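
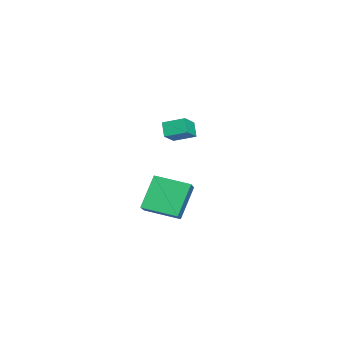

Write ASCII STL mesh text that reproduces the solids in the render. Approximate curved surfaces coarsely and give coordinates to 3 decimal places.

solid 
facet normal -0.555 -0.203 0.806
outer loop
vertex -3.821 -2.595 1.279
vertex -3.677 -1.399 1.679
vertex -4.802 -2.278 0.683
endloop
endfacet
facet normal -0.113 -0.942 -0.315
outer loop
vertex -4.263 -2.081 -0.099
vertex -3.821 -2.595 1.279
vertex -4.802 -2.278 0.683
endloop
endfacet
facet normal -0.556 -0.202 0.806
outer loop
vertex -4.802 -2.278 0.683
vertex -3.677 -1.399 1.679
vertex -4.657 -1.081 1.083
endloop
endfacet
facet normal -0.824 0.267 -0.500
outer loop
vertex -4.657 -1.081 1.083
vertex -4.263 -2.081 -0.099
vertex -4.802 -2.278 0.683
endloop
endfacet
facet normal 0.824 -0.267 0.501
outer loop
vertex -3.821 -2.595 1.279
vertex -3.138 -1.202 0.897
vertex -3.677 -1.399 1.679
endloop
endfacet
facet normal -0.114 -0.942 -0.315
outer loop
vertex -3.283 -2.399 0.497
vertex -3.821 -2.595 1.279
vertex -4.263 -2.081 -0.099
endloop
endfacet
facet normal 0.824 -0.267 0.500
outer loop
vertex -3.283 -2.399 0.497
vertex -3.138 -1.202 0.897
vertex -3.821 -2.595 1.279
endloop
endfacet
facet normal 0.114 0.942 0.316
outer loop
vertex -3.677 -1.399 1.679
vertex -3.138 -1.202 0.897
vertex -4.657 -1.081 1.083
endloop
endfacet
facet normal -0.824 0.266 -0.500
outer loop
vertex -4.119 -0.885 0.301
vertex -4.263 -2.081 -0.099
vertex -4.657 -1.081 1.083
endloop
endfacet
facet normal 0.114 0.942 0.314
outer loop
vertex -4.657 -1.081 1.083
vertex -3.138 -1.202 0.897
vertex -4.119 -0.885 0.301
endloop
endfacet
facet normal 0.556 0.203 -0.806
outer loop
vertex -4.119 -0.885 0.301
vertex -3.283 -2.399 0.497
vertex -4.263 -2.081 -0.099
endloop
endfacet
facet normal 0.555 0.202 -0.807
outer loop
vertex -3.138 -1.202 0.897
vertex -3.283 -2.399 0.497
vertex -4.119 -0.885 0.301
endloop
endfacet
facet normal -0.475 0.237 0.848
outer loop
vertex 2.239 -1.971 -0.198
vertex 2.415 -0.174 -0.601
vertex 1.128 -2.0 -0.812
endloop
endfacet
facet normal -0.095 -0.972 0.217
outer loop
vertex 2.105 -2.486 -2.559
vertex 2.239 -1.971 -0.198
vertex 1.128 -2.0 -0.812
endloop
endfacet
facet normal -0.474 0.236 0.848
outer loop
vertex 1.128 -2.0 -0.812
vertex 2.415 -0.174 -0.601
vertex 1.303 -0.203 -1.215
endloop
endfacet
facet normal -0.875 -0.023 -0.483
outer loop
vertex 1.303 -0.203 -1.215
vertex 2.105 -2.486 -2.559
vertex 1.128 -2.0 -0.812
endloop
endfacet
facet normal 0.875 0.023 0.483
outer loop
vertex 2.239 -1.971 -0.198
vertex 3.392 -0.66 -2.348
vertex 2.415 -0.174 -0.601
endloop
endfacet
facet normal -0.095 -0.972 0.217
outer loop
vertex 3.217 -2.457 -1.945
vertex 2.239 -1.971 -0.198
vertex 2.105 -2.486 -2.559
endloop
endfacet
facet normal 0.875 0.023 0.483
outer loop
vertex 3.217 -2.457 -1.945
vertex 3.392 -0.66 -2.348
vertex 2.239 -1.971 -0.198
endloop
endfacet
facet normal 0.095 0.971 -0.217
outer loop
vertex 2.415 -0.174 -0.601
vertex 3.392 -0.66 -2.348
vertex 1.303 -0.203 -1.215
endloop
endfacet
facet normal -0.875 -0.023 -0.484
outer loop
vertex 2.281 -0.689 -2.962
vertex 2.105 -2.486 -2.559
vertex 1.303 -0.203 -1.215
endloop
endfacet
facet normal 0.095 0.972 -0.217
outer loop
vertex 1.303 -0.203 -1.215
vertex 3.392 -0.66 -2.348
vertex 2.281 -0.689 -2.962
endloop
endfacet
facet normal 0.474 -0.237 -0.848
outer loop
vertex 2.281 -0.689 -2.962
vertex 3.217 -2.457 -1.945
vertex 2.105 -2.486 -2.559
endloop
endfacet
facet normal 0.475 -0.236 -0.848
outer loop
vertex 3.392 -0.66 -2.348
vertex 3.217 -2.457 -1.945
vertex 2.281 -0.689 -2.962
endloop
endfacet

endsolid


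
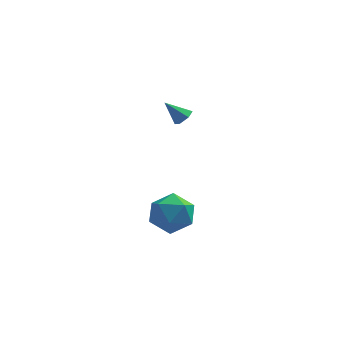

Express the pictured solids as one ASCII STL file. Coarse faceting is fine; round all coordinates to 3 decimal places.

solid 
facet normal -0.938 0.165 -0.305
outer loop
vertex 2.813 -3.135 -3.399
vertex 2.474 -4.003 -2.826
vertex 2.497 -3.014 -2.36
endloop
endfacet
facet normal -0.572 0.776 -0.264
outer loop
vertex 2.813 -3.135 -3.399
vertex 2.497 -3.014 -2.36
vertex 3.381 -2.487 -2.727
endloop
endfacet
facet normal -0.004 0.722 -0.692
outer loop
vertex 2.813 -3.135 -3.399
vertex 3.381 -2.487 -2.727
vertex 3.906 -3.15 -3.421
endloop
endfacet
facet normal -0.019 0.076 -0.997
outer loop
vertex 2.813 -3.135 -3.399
vertex 3.906 -3.15 -3.421
vertex 3.345 -4.087 -3.482
endloop
endfacet
facet normal -0.596 -0.267 -0.757
outer loop
vertex 2.813 -3.135 -3.399
vertex 3.345 -4.087 -3.482
vertex 2.474 -4.003 -2.826
endloop
endfacet
facet normal -0.338 0.849 0.405
outer loop
vertex 3.381 -2.487 -2.727
vertex 2.497 -3.014 -2.36
vertex 3.395 -2.953 -1.738
endloop
endfacet
facet normal -0.930 -0.139 0.341
outer loop
vertex 2.497 -3.014 -2.36
vertex 2.474 -4.003 -2.826
vertex 2.834 -3.89 -1.799
endloop
endfacet
facet normal -0.375 -0.841 -0.391
outer loop
vertex 2.474 -4.003 -2.826
vertex 3.345 -4.087 -3.482
vertex 3.359 -4.553 -2.493
endloop
endfacet
facet normal 0.559 -0.284 -0.779
outer loop
vertex 3.345 -4.087 -3.482
vertex 3.906 -3.15 -3.421
vertex 4.243 -4.026 -2.86
endloop
endfacet
facet normal 0.581 0.761 -0.288
outer loop
vertex 3.906 -3.15 -3.421
vertex 3.381 -2.487 -2.727
vertex 4.266 -3.037 -2.394
endloop
endfacet
facet normal 0.019 -0.076 0.997
outer loop
vertex 3.927 -3.905 -1.821
vertex 3.395 -2.953 -1.738
vertex 2.834 -3.89 -1.799
endloop
endfacet
facet normal 0.004 -0.722 0.692
outer loop
vertex 3.927 -3.905 -1.821
vertex 2.834 -3.89 -1.799
vertex 3.359 -4.553 -2.493
endloop
endfacet
facet normal 0.572 -0.776 0.264
outer loop
vertex 3.927 -3.905 -1.821
vertex 3.359 -4.553 -2.493
vertex 4.243 -4.026 -2.86
endloop
endfacet
facet normal 0.938 -0.165 0.305
outer loop
vertex 3.927 -3.905 -1.821
vertex 4.243 -4.026 -2.86
vertex 4.266 -3.037 -2.394
endloop
endfacet
facet normal 0.596 0.267 0.757
outer loop
vertex 3.927 -3.905 -1.821
vertex 4.266 -3.037 -2.394
vertex 3.395 -2.953 -1.738
endloop
endfacet
facet normal -0.559 0.284 0.779
outer loop
vertex 2.834 -3.89 -1.799
vertex 3.395 -2.953 -1.738
vertex 2.497 -3.014 -2.36
endloop
endfacet
facet normal -0.581 -0.761 0.288
outer loop
vertex 3.359 -4.553 -2.493
vertex 2.834 -3.89 -1.799
vertex 2.474 -4.003 -2.826
endloop
endfacet
facet normal 0.338 -0.849 -0.405
outer loop
vertex 4.243 -4.026 -2.86
vertex 3.359 -4.553 -2.493
vertex 3.345 -4.087 -3.482
endloop
endfacet
facet normal 0.930 0.139 -0.341
outer loop
vertex 4.266 -3.037 -2.394
vertex 4.243 -4.026 -2.86
vertex 3.906 -3.15 -3.421
endloop
endfacet
facet normal 0.375 0.841 0.391
outer loop
vertex 3.395 -2.953 -1.738
vertex 4.266 -3.037 -2.394
vertex 3.381 -2.487 -2.727
endloop
endfacet
facet normal 0.695 -0.072 -0.715
outer loop
vertex 3.867 2.159 0.171
vertex 3.49 2.046 -0.184
vertex 3.631 2.55 -0.098
endloop
endfacet
facet normal 0.283 0.654 0.702
outer loop
vertex 3.867 2.159 0.171
vertex 3.631 2.55 -0.098
vertex 2.65 2.134 0.684
endloop
endfacet
facet normal 0.693 -0.071 -0.717
outer loop
vertex 3.631 2.55 -0.098
vertex 3.49 2.046 -0.184
vertex 3.253 2.438 -0.452
endloop
endfacet
facet normal -0.342 0.937 0.069
outer loop
vertex 3.631 2.55 -0.098
vertex 3.253 2.438 -0.452
vertex 2.65 2.134 0.684
endloop
endfacet
facet normal 0.693 -0.071 -0.717
outer loop
vertex 3.253 2.438 -0.452
vertex 3.49 2.046 -0.184
vertex 3.112 1.934 -0.538
endloop
endfacet
facet normal -0.872 0.309 -0.380
outer loop
vertex 3.253 2.438 -0.452
vertex 3.112 1.934 -0.538
vertex 2.65 2.134 0.684
endloop
endfacet
facet normal 0.693 -0.073 -0.717
outer loop
vertex 3.112 1.934 -0.538
vertex 3.49 2.046 -0.184
vertex 3.348 1.543 -0.27
endloop
endfacet
facet normal -0.775 -0.601 -0.195
outer loop
vertex 3.112 1.934 -0.538
vertex 3.348 1.543 -0.27
vertex 2.65 2.134 0.684
endloop
endfacet
facet normal 0.693 -0.073 -0.717
outer loop
vertex 3.348 1.543 -0.27
vertex 3.49 2.046 -0.184
vertex 3.726 1.655 0.084
endloop
endfacet
facet normal -0.149 -0.886 0.440
outer loop
vertex 3.348 1.543 -0.27
vertex 3.726 1.655 0.084
vertex 2.65 2.134 0.684
endloop
endfacet
facet normal 0.695 -0.071 -0.715
outer loop
vertex 3.726 1.655 0.084
vertex 3.49 2.046 -0.184
vertex 3.867 2.159 0.171
endloop
endfacet
facet normal 0.380 -0.259 0.888
outer loop
vertex 3.726 1.655 0.084
vertex 3.867 2.159 0.171
vertex 2.65 2.134 0.684
endloop
endfacet

endsolid


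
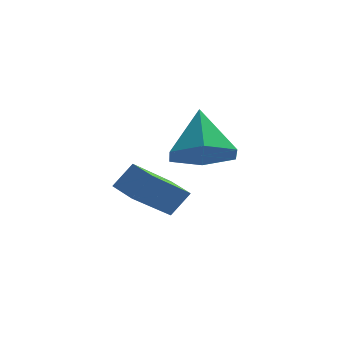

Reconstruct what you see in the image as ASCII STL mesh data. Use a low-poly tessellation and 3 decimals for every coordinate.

solid 
facet normal -0.571 0.796 0.200
outer loop
vertex -2.944 0.044 -1.601
vertex -2.397 0.258 -0.893
vertex -1.862 1.111 -2.758
endloop
endfacet
facet normal -0.595 -0.231 -0.770
outer loop
vertex -1.383 0.442 -2.927
vertex -2.944 0.044 -1.601
vertex -1.862 1.111 -2.758
endloop
endfacet
facet normal -0.571 0.796 0.200
outer loop
vertex -1.862 1.111 -2.758
vertex -2.397 0.258 -0.893
vertex -1.315 1.325 -2.05
endloop
endfacet
facet normal 0.566 0.559 -0.606
outer loop
vertex -1.315 1.325 -2.05
vertex -1.383 0.442 -2.927
vertex -1.862 1.111 -2.758
endloop
endfacet
facet normal -0.566 -0.559 0.606
outer loop
vertex -2.944 0.044 -1.601
vertex -1.918 -0.411 -1.062
vertex -2.397 0.258 -0.893
endloop
endfacet
facet normal -0.595 -0.231 -0.770
outer loop
vertex -2.465 -0.625 -1.77
vertex -2.944 0.044 -1.601
vertex -1.383 0.442 -2.927
endloop
endfacet
facet normal -0.566 -0.559 0.606
outer loop
vertex -2.465 -0.625 -1.77
vertex -1.918 -0.411 -1.062
vertex -2.944 0.044 -1.601
endloop
endfacet
facet normal 0.595 0.231 0.770
outer loop
vertex -2.397 0.258 -0.893
vertex -1.918 -0.411 -1.062
vertex -1.315 1.325 -2.05
endloop
endfacet
facet normal 0.566 0.559 -0.606
outer loop
vertex -0.836 0.656 -2.219
vertex -1.383 0.442 -2.927
vertex -1.315 1.325 -2.05
endloop
endfacet
facet normal 0.595 0.231 0.770
outer loop
vertex -1.315 1.325 -2.05
vertex -1.918 -0.411 -1.062
vertex -0.836 0.656 -2.219
endloop
endfacet
facet normal 0.571 -0.796 -0.200
outer loop
vertex -0.836 0.656 -2.219
vertex -2.465 -0.625 -1.77
vertex -1.383 0.442 -2.927
endloop
endfacet
facet normal 0.571 -0.796 -0.200
outer loop
vertex -1.918 -0.411 -1.062
vertex -2.465 -0.625 -1.77
vertex -0.836 0.656 -2.219
endloop
endfacet
facet normal 0.006 -0.664 -0.747
outer loop
vertex 0.586 2.325 -1.32
vertex -0.326 2.755 -1.709
vertex 0.632 3.132 -2.037
endloop
endfacet
facet normal 0.883 0.282 0.374
outer loop
vertex 0.586 2.325 -1.32
vertex 0.632 3.132 -2.037
vertex -0.334 3.945 -0.371
endloop
endfacet
facet normal 0.006 -0.664 -0.747
outer loop
vertex 0.632 3.132 -2.037
vertex -0.326 2.755 -1.709
vertex -0.279 3.562 -2.426
endloop
endfacet
facet normal 0.473 0.868 -0.149
outer loop
vertex 0.632 3.132 -2.037
vertex -0.279 3.562 -2.426
vertex -0.334 3.945 -0.371
endloop
endfacet
facet normal 0.005 -0.664 -0.747
outer loop
vertex -0.279 3.562 -2.426
vertex -0.326 2.755 -1.709
vertex -1.237 3.185 -2.097
endloop
endfacet
facet normal -0.413 0.893 -0.178
outer loop
vertex -0.279 3.562 -2.426
vertex -1.237 3.185 -2.097
vertex -0.334 3.945 -0.371
endloop
endfacet
facet normal 0.005 -0.664 -0.747
outer loop
vertex -1.237 3.185 -2.097
vertex -0.326 2.755 -1.709
vertex -1.283 2.379 -1.381
endloop
endfacet
facet normal -0.888 0.333 0.318
outer loop
vertex -1.237 3.185 -2.097
vertex -1.283 2.379 -1.381
vertex -0.334 3.945 -0.371
endloop
endfacet
facet normal 0.005 -0.665 -0.747
outer loop
vertex -1.283 2.379 -1.381
vertex -0.326 2.755 -1.709
vertex -0.372 1.949 -0.992
endloop
endfacet
facet normal -0.478 -0.253 0.841
outer loop
vertex -1.283 2.379 -1.381
vertex -0.372 1.949 -0.992
vertex -0.334 3.945 -0.371
endloop
endfacet
facet normal 0.005 -0.665 -0.747
outer loop
vertex -0.372 1.949 -0.992
vertex -0.326 2.755 -1.709
vertex 0.586 2.325 -1.32
endloop
endfacet
facet normal 0.407 -0.278 0.870
outer loop
vertex -0.372 1.949 -0.992
vertex 0.586 2.325 -1.32
vertex -0.334 3.945 -0.371
endloop
endfacet

endsolid


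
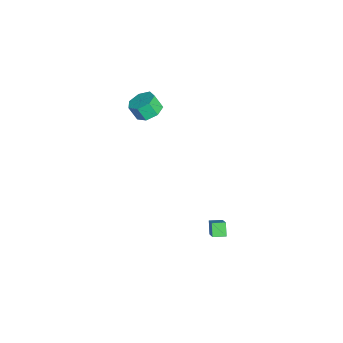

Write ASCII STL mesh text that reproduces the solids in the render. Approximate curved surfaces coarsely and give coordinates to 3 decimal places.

solid 
facet normal 0.160 0.457 -0.875
outer loop
vertex -2.932 -2.518 0.48
vertex -3.812 -2.289 0.439
vertex -3.121 -1.825 0.807
endloop
endfacet
facet normal 0.958 0.143 0.250
outer loop
vertex -2.932 -2.518 0.48
vertex -3.121 -1.825 0.807
vertex -3.108 -3.02 1.442
endloop
endfacet
facet normal 0.958 0.143 0.250
outer loop
vertex -3.108 -3.02 1.442
vertex -3.121 -1.825 0.807
vertex -3.297 -2.327 1.77
endloop
endfacet
facet normal -0.160 -0.458 0.875
outer loop
vertex -3.108 -3.02 1.442
vertex -3.297 -2.327 1.77
vertex -3.988 -2.791 1.401
endloop
endfacet
facet normal 0.160 0.456 -0.875
outer loop
vertex -3.121 -1.825 0.807
vertex -3.812 -2.289 0.439
vertex -3.83 -1.481 0.857
endloop
endfacet
facet normal 0.410 0.776 0.479
outer loop
vertex -3.121 -1.825 0.807
vertex -3.83 -1.481 0.857
vertex -3.297 -2.327 1.77
endloop
endfacet
facet normal 0.410 0.776 0.479
outer loop
vertex -3.297 -2.327 1.77
vertex -3.83 -1.481 0.857
vertex -4.006 -1.983 1.82
endloop
endfacet
facet normal -0.160 -0.457 0.875
outer loop
vertex -3.297 -2.327 1.77
vertex -4.006 -1.983 1.82
vertex -3.988 -2.791 1.401
endloop
endfacet
facet normal 0.160 0.456 -0.875
outer loop
vertex -3.83 -1.481 0.857
vertex -3.812 -2.289 0.439
vertex -4.526 -1.745 0.592
endloop
endfacet
facet normal -0.445 0.825 0.348
outer loop
vertex -3.83 -1.481 0.857
vertex -4.526 -1.745 0.592
vertex -4.006 -1.983 1.82
endloop
endfacet
facet normal -0.447 0.824 0.349
outer loop
vertex -4.006 -1.983 1.82
vertex -4.526 -1.745 0.592
vertex -4.701 -2.248 1.555
endloop
endfacet
facet normal -0.159 -0.457 0.875
outer loop
vertex -4.006 -1.983 1.82
vertex -4.701 -2.248 1.555
vertex -3.988 -2.791 1.401
endloop
endfacet
facet normal 0.160 0.456 -0.875
outer loop
vertex -4.526 -1.745 0.592
vertex -3.812 -2.289 0.439
vertex -4.684 -2.419 0.212
endloop
endfacet
facet normal -0.967 0.252 -0.044
outer loop
vertex -4.526 -1.745 0.592
vertex -4.684 -2.419 0.212
vertex -4.701 -2.248 1.555
endloop
endfacet
facet normal -0.967 0.252 -0.044
outer loop
vertex -4.701 -2.248 1.555
vertex -4.684 -2.419 0.212
vertex -4.859 -2.921 1.174
endloop
endfacet
facet normal -0.160 -0.458 0.875
outer loop
vertex -4.701 -2.248 1.555
vertex -4.859 -2.921 1.174
vertex -3.988 -2.791 1.401
endloop
endfacet
facet normal 0.160 0.457 -0.875
outer loop
vertex -4.684 -2.419 0.212
vertex -3.812 -2.289 0.439
vertex -4.185 -2.995 0.002
endloop
endfacet
facet normal -0.759 -0.510 -0.404
outer loop
vertex -4.684 -2.419 0.212
vertex -4.185 -2.995 0.002
vertex -4.859 -2.921 1.174
endloop
endfacet
facet normal -0.759 -0.510 -0.404
outer loop
vertex -4.859 -2.921 1.174
vertex -4.185 -2.995 0.002
vertex -4.361 -3.497 0.965
endloop
endfacet
facet normal -0.160 -0.456 0.875
outer loop
vertex -4.859 -2.921 1.174
vertex -4.361 -3.497 0.965
vertex -3.988 -2.791 1.401
endloop
endfacet
facet normal 0.161 0.457 -0.875
outer loop
vertex -4.185 -2.995 0.002
vertex -3.812 -2.289 0.439
vertex -3.406 -3.039 0.122
endloop
endfacet
facet normal 0.021 -0.888 -0.459
outer loop
vertex -4.185 -2.995 0.002
vertex -3.406 -3.039 0.122
vertex -4.361 -3.497 0.965
endloop
endfacet
facet normal 0.020 -0.888 -0.460
outer loop
vertex -4.361 -3.497 0.965
vertex -3.406 -3.039 0.122
vertex -3.582 -3.541 1.084
endloop
endfacet
facet normal -0.160 -0.456 0.875
outer loop
vertex -4.361 -3.497 0.965
vertex -3.582 -3.541 1.084
vertex -3.988 -2.791 1.401
endloop
endfacet
facet normal 0.160 0.456 -0.875
outer loop
vertex -3.406 -3.039 0.122
vertex -3.812 -2.289 0.439
vertex -2.932 -2.518 0.48
endloop
endfacet
facet normal 0.784 -0.598 -0.168
outer loop
vertex -3.406 -3.039 0.122
vertex -2.932 -2.518 0.48
vertex -3.582 -3.541 1.084
endloop
endfacet
facet normal 0.784 -0.598 -0.168
outer loop
vertex -3.582 -3.541 1.084
vertex -2.932 -2.518 0.48
vertex -3.108 -3.02 1.442
endloop
endfacet
facet normal -0.160 -0.456 0.875
outer loop
vertex -3.582 -3.541 1.084
vertex -3.108 -3.02 1.442
vertex -3.988 -2.791 1.401
endloop
endfacet
facet normal -0.692 -0.018 0.722
outer loop
vertex 4.318 1.037 -2.046
vertex 4.281 1.836 -2.062
vertex 2.949 0.948 -3.361
endloop
endfacet
facet normal 0.046 -0.999 0.020
outer loop
vertex 3.579 0.964 -4.018
vertex 4.318 1.037 -2.046
vertex 2.949 0.948 -3.361
endloop
endfacet
facet normal -0.692 -0.018 0.722
outer loop
vertex 2.949 0.948 -3.361
vertex 4.281 1.836 -2.062
vertex 2.912 1.747 -3.377
endloop
endfacet
facet normal -0.720 -0.047 -0.692
outer loop
vertex 2.912 1.747 -3.377
vertex 3.579 0.964 -4.018
vertex 2.949 0.948 -3.361
endloop
endfacet
facet normal 0.720 0.047 0.692
outer loop
vertex 4.318 1.037 -2.046
vertex 4.911 1.852 -2.719
vertex 4.281 1.836 -2.062
endloop
endfacet
facet normal 0.046 -0.999 0.020
outer loop
vertex 4.948 1.053 -2.703
vertex 4.318 1.037 -2.046
vertex 3.579 0.964 -4.018
endloop
endfacet
facet normal 0.720 0.047 0.692
outer loop
vertex 4.948 1.053 -2.703
vertex 4.911 1.852 -2.719
vertex 4.318 1.037 -2.046
endloop
endfacet
facet normal -0.046 0.999 -0.020
outer loop
vertex 4.281 1.836 -2.062
vertex 4.911 1.852 -2.719
vertex 2.912 1.747 -3.377
endloop
endfacet
facet normal -0.720 -0.047 -0.692
outer loop
vertex 3.542 1.763 -4.034
vertex 3.579 0.964 -4.018
vertex 2.912 1.747 -3.377
endloop
endfacet
facet normal -0.046 0.999 -0.020
outer loop
vertex 2.912 1.747 -3.377
vertex 4.911 1.852 -2.719
vertex 3.542 1.763 -4.034
endloop
endfacet
facet normal 0.692 0.018 -0.722
outer loop
vertex 3.542 1.763 -4.034
vertex 4.948 1.053 -2.703
vertex 3.579 0.964 -4.018
endloop
endfacet
facet normal 0.692 0.018 -0.722
outer loop
vertex 4.911 1.852 -2.719
vertex 4.948 1.053 -2.703
vertex 3.542 1.763 -4.034
endloop
endfacet

endsolid


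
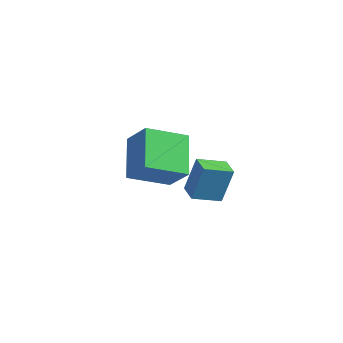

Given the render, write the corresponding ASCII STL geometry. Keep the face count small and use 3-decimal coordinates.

solid 
facet normal -0.670 0.709 -0.222
outer loop
vertex 2.516 2.126 -2.641
vertex 3.675 3.031 -3.247
vertex 2.242 1.334 -4.346
endloop
endfacet
facet normal -0.729 -0.569 0.381
outer loop
vertex 2.945 0.589 -4.113
vertex 2.516 2.126 -2.641
vertex 2.242 1.334 -4.346
endloop
endfacet
facet normal -0.669 0.709 -0.222
outer loop
vertex 2.242 1.334 -4.346
vertex 3.675 3.031 -3.247
vertex 3.401 2.238 -4.952
endloop
endfacet
facet normal -0.144 -0.417 -0.898
outer loop
vertex 3.401 2.238 -4.952
vertex 2.945 0.589 -4.113
vertex 2.242 1.334 -4.346
endloop
endfacet
facet normal 0.144 0.417 0.898
outer loop
vertex 2.516 2.126 -2.641
vertex 4.378 2.286 -3.014
vertex 3.675 3.031 -3.247
endloop
endfacet
facet normal -0.729 -0.569 0.382
outer loop
vertex 3.219 1.382 -2.408
vertex 2.516 2.126 -2.641
vertex 2.945 0.589 -4.113
endloop
endfacet
facet normal 0.144 0.417 0.897
outer loop
vertex 3.219 1.382 -2.408
vertex 4.378 2.286 -3.014
vertex 2.516 2.126 -2.641
endloop
endfacet
facet normal 0.729 0.568 -0.382
outer loop
vertex 3.675 3.031 -3.247
vertex 4.378 2.286 -3.014
vertex 3.401 2.238 -4.952
endloop
endfacet
facet normal -0.144 -0.417 -0.898
outer loop
vertex 4.104 1.494 -4.719
vertex 2.945 0.589 -4.113
vertex 3.401 2.238 -4.952
endloop
endfacet
facet normal 0.729 0.569 -0.381
outer loop
vertex 3.401 2.238 -4.952
vertex 4.378 2.286 -3.014
vertex 4.104 1.494 -4.719
endloop
endfacet
facet normal 0.670 -0.709 0.222
outer loop
vertex 4.104 1.494 -4.719
vertex 3.219 1.382 -2.408
vertex 2.945 0.589 -4.113
endloop
endfacet
facet normal 0.669 -0.709 0.222
outer loop
vertex 4.378 2.286 -3.014
vertex 3.219 1.382 -2.408
vertex 4.104 1.494 -4.719
endloop
endfacet
facet normal -0.728 -0.521 0.446
outer loop
vertex 2.37 -3.22 1.911
vertex 1.557 -1.39 2.72
vertex 1.362 -3.035 0.48
endloop
endfacet
facet normal 0.377 -0.847 -0.375
outer loop
vertex 2.963 -1.89 -0.5
vertex 2.37 -3.22 1.911
vertex 1.362 -3.035 0.48
endloop
endfacet
facet normal -0.727 -0.521 0.446
outer loop
vertex 1.362 -3.035 0.48
vertex 1.557 -1.39 2.72
vertex 0.548 -1.206 1.29
endloop
endfacet
facet normal -0.573 0.105 -0.813
outer loop
vertex 0.548 -1.206 1.29
vertex 2.963 -1.89 -0.5
vertex 1.362 -3.035 0.48
endloop
endfacet
facet normal 0.573 -0.105 0.813
outer loop
vertex 2.37 -3.22 1.911
vertex 3.158 -0.245 1.74
vertex 1.557 -1.39 2.72
endloop
endfacet
facet normal 0.377 -0.847 -0.375
outer loop
vertex 3.972 -2.074 0.93
vertex 2.37 -3.22 1.911
vertex 2.963 -1.89 -0.5
endloop
endfacet
facet normal 0.573 -0.105 0.813
outer loop
vertex 3.972 -2.074 0.93
vertex 3.158 -0.245 1.74
vertex 2.37 -3.22 1.911
endloop
endfacet
facet normal -0.377 0.847 0.375
outer loop
vertex 1.557 -1.39 2.72
vertex 3.158 -0.245 1.74
vertex 0.548 -1.206 1.29
endloop
endfacet
facet normal -0.573 0.105 -0.813
outer loop
vertex 2.15 -0.06 0.309
vertex 2.963 -1.89 -0.5
vertex 0.548 -1.206 1.29
endloop
endfacet
facet normal -0.377 0.847 0.375
outer loop
vertex 0.548 -1.206 1.29
vertex 3.158 -0.245 1.74
vertex 2.15 -0.06 0.309
endloop
endfacet
facet normal 0.728 0.521 -0.446
outer loop
vertex 2.15 -0.06 0.309
vertex 3.972 -2.074 0.93
vertex 2.963 -1.89 -0.5
endloop
endfacet
facet normal 0.728 0.521 -0.445
outer loop
vertex 3.158 -0.245 1.74
vertex 3.972 -2.074 0.93
vertex 2.15 -0.06 0.309
endloop
endfacet

endsolid


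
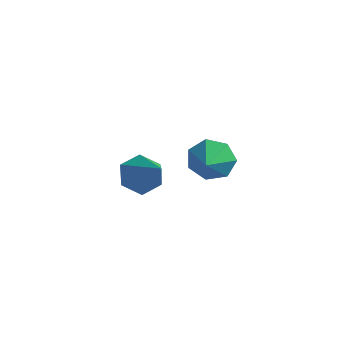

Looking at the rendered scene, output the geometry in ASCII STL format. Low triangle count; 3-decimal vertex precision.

solid 
facet normal -0.683 0.307 -0.663
outer loop
vertex -1.109 2.124 -0.761
vertex -1.743 1.746 -0.283
vertex -1.516 2.582 -0.13
endloop
endfacet
facet normal 0.767 0.641 0.030
outer loop
vertex -1.109 2.124 -0.761
vertex -1.516 2.582 -0.13
vertex -0.337 1.114 1.083
endloop
endfacet
facet normal -0.683 0.307 -0.663
outer loop
vertex -1.516 2.582 -0.13
vertex -1.743 1.746 -0.283
vertex -2.15 2.205 0.349
endloop
endfacet
facet normal 0.127 0.691 0.712
outer loop
vertex -1.516 2.582 -0.13
vertex -2.15 2.205 0.349
vertex -0.337 1.114 1.083
endloop
endfacet
facet normal -0.683 0.307 -0.663
outer loop
vertex -2.15 2.205 0.349
vertex -1.743 1.746 -0.283
vertex -2.378 1.368 0.196
endloop
endfacet
facet normal -0.404 -0.057 0.913
outer loop
vertex -2.15 2.205 0.349
vertex -2.378 1.368 0.196
vertex -0.337 1.114 1.083
endloop
endfacet
facet normal -0.683 0.308 -0.663
outer loop
vertex -2.378 1.368 0.196
vertex -1.743 1.746 -0.283
vertex -1.971 0.91 -0.436
endloop
endfacet
facet normal -0.293 -0.854 0.430
outer loop
vertex -2.378 1.368 0.196
vertex -1.971 0.91 -0.436
vertex -0.337 1.114 1.083
endloop
endfacet
facet normal -0.682 0.307 -0.663
outer loop
vertex -1.971 0.91 -0.436
vertex -1.743 1.746 -0.283
vertex -1.336 1.288 -0.914
endloop
endfacet
facet normal 0.347 -0.903 -0.253
outer loop
vertex -1.971 0.91 -0.436
vertex -1.336 1.288 -0.914
vertex -0.337 1.114 1.083
endloop
endfacet
facet normal -0.683 0.307 -0.663
outer loop
vertex -1.336 1.288 -0.914
vertex -1.743 1.746 -0.283
vertex -1.109 2.124 -0.761
endloop
endfacet
facet normal 0.878 -0.156 -0.453
outer loop
vertex -1.336 1.288 -0.914
vertex -1.109 2.124 -0.761
vertex -0.337 1.114 1.083
endloop
endfacet
facet normal -0.392 0.830 -0.396
outer loop
vertex 2.901 0.444 4.248
vertex 2.592 -0.011 3.6
vertex 2.223 0.17 4.345
endloop
endfacet
facet normal 0.207 -0.171 0.963
outer loop
vertex 2.901 0.444 4.248
vertex 2.223 0.17 4.345
vertex 2.988 -0.849 4.0
endloop
endfacet
facet normal -0.392 0.830 -0.396
outer loop
vertex 2.223 0.17 4.345
vertex 2.592 -0.011 3.6
vertex 1.823 -0.241 3.88
endloop
endfacet
facet normal -0.355 -0.528 0.772
outer loop
vertex 2.223 0.17 4.345
vertex 1.823 -0.241 3.88
vertex 2.988 -0.849 4.0
endloop
endfacet
facet normal -0.392 0.830 -0.396
outer loop
vertex 1.823 -0.241 3.88
vertex 2.592 -0.011 3.6
vertex 2.002 -0.478 3.205
endloop
endfacet
facet normal -0.470 -0.865 0.179
outer loop
vertex 1.823 -0.241 3.88
vertex 2.002 -0.478 3.205
vertex 2.988 -0.849 4.0
endloop
endfacet
facet normal -0.393 0.830 -0.395
outer loop
vertex 2.002 -0.478 3.205
vertex 2.592 -0.011 3.6
vertex 2.625 -0.363 2.827
endloop
endfacet
facet normal -0.052 -0.928 -0.368
outer loop
vertex 2.002 -0.478 3.205
vertex 2.625 -0.363 2.827
vertex 2.988 -0.849 4.0
endloop
endfacet
facet normal -0.392 0.831 -0.395
outer loop
vertex 2.625 -0.363 2.827
vertex 2.592 -0.011 3.6
vertex 3.223 0.017 3.032
endloop
endfacet
facet normal 0.583 -0.671 -0.458
outer loop
vertex 2.625 -0.363 2.827
vertex 3.223 0.017 3.032
vertex 2.988 -0.849 4.0
endloop
endfacet
facet normal -0.393 0.830 -0.395
outer loop
vertex 3.223 0.017 3.032
vertex 2.592 -0.011 3.6
vertex 3.346 0.376 3.664
endloop
endfacet
facet normal 0.958 -0.286 -0.024
outer loop
vertex 3.223 0.017 3.032
vertex 3.346 0.376 3.664
vertex 2.988 -0.849 4.0
endloop
endfacet
facet normal -0.393 0.830 -0.396
outer loop
vertex 3.346 0.376 3.664
vertex 2.592 -0.011 3.6
vertex 2.901 0.444 4.248
endloop
endfacet
facet normal 0.790 -0.064 0.610
outer loop
vertex 3.346 0.376 3.664
vertex 2.901 0.444 4.248
vertex 2.988 -0.849 4.0
endloop
endfacet

endsolid


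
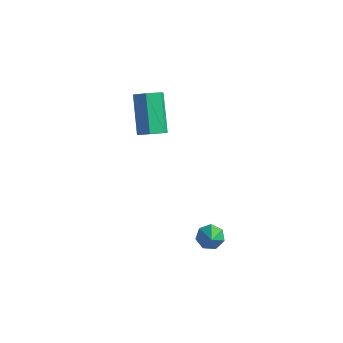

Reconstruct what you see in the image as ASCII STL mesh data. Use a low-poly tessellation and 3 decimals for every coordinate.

solid 
facet normal 0.453 -0.558 -0.695
outer loop
vertex -0.219 2.992 1.257
vertex -0.586 2.535 1.385
vertex -0.74 2.934 0.964
endloop
endfacet
facet normal 0.205 0.824 -0.528
outer loop
vertex -0.219 2.992 1.257
vertex -0.74 2.934 0.964
vertex -1.008 3.963 2.467
endloop
endfacet
facet normal 0.205 0.824 -0.528
outer loop
vertex -1.008 3.963 2.467
vertex -0.74 2.934 0.964
vertex -1.528 3.905 2.174
endloop
endfacet
facet normal -0.454 0.557 0.695
outer loop
vertex -1.008 3.963 2.467
vertex -1.528 3.905 2.174
vertex -1.374 3.505 2.595
endloop
endfacet
facet normal 0.455 -0.557 -0.695
outer loop
vertex -0.74 2.934 0.964
vertex -0.586 2.535 1.385
vertex -1.106 2.476 1.092
endloop
endfacet
facet normal -0.650 0.328 -0.686
outer loop
vertex -0.74 2.934 0.964
vertex -1.106 2.476 1.092
vertex -1.528 3.905 2.174
endloop
endfacet
facet normal -0.649 0.328 -0.686
outer loop
vertex -1.528 3.905 2.174
vertex -1.106 2.476 1.092
vertex -1.895 3.447 2.302
endloop
endfacet
facet normal -0.453 0.558 0.696
outer loop
vertex -1.528 3.905 2.174
vertex -1.895 3.447 2.302
vertex -1.374 3.505 2.595
endloop
endfacet
facet normal 0.455 -0.557 -0.695
outer loop
vertex -1.106 2.476 1.092
vertex -0.586 2.535 1.385
vertex -0.952 2.077 1.513
endloop
endfacet
facet normal -0.854 -0.496 -0.158
outer loop
vertex -1.106 2.476 1.092
vertex -0.952 2.077 1.513
vertex -1.895 3.447 2.302
endloop
endfacet
facet normal -0.854 -0.496 -0.158
outer loop
vertex -1.895 3.447 2.302
vertex -0.952 2.077 1.513
vertex -1.741 3.048 2.723
endloop
endfacet
facet normal -0.453 0.558 0.695
outer loop
vertex -1.895 3.447 2.302
vertex -1.741 3.048 2.723
vertex -1.374 3.505 2.595
endloop
endfacet
facet normal 0.454 -0.557 -0.695
outer loop
vertex -0.952 2.077 1.513
vertex -0.586 2.535 1.385
vertex -0.432 2.135 1.806
endloop
endfacet
facet normal -0.205 -0.824 0.528
outer loop
vertex -0.952 2.077 1.513
vertex -0.432 2.135 1.806
vertex -1.741 3.048 2.723
endloop
endfacet
facet normal -0.205 -0.824 0.528
outer loop
vertex -1.741 3.048 2.723
vertex -0.432 2.135 1.806
vertex -1.22 3.106 3.016
endloop
endfacet
facet normal -0.453 0.558 0.695
outer loop
vertex -1.741 3.048 2.723
vertex -1.22 3.106 3.016
vertex -1.374 3.505 2.595
endloop
endfacet
facet normal 0.453 -0.558 -0.696
outer loop
vertex -0.432 2.135 1.806
vertex -0.586 2.535 1.385
vertex -0.065 2.593 1.678
endloop
endfacet
facet normal 0.649 -0.328 0.686
outer loop
vertex -0.432 2.135 1.806
vertex -0.065 2.593 1.678
vertex -1.22 3.106 3.016
endloop
endfacet
facet normal 0.650 -0.327 0.686
outer loop
vertex -1.22 3.106 3.016
vertex -0.065 2.593 1.678
vertex -0.854 3.564 2.888
endloop
endfacet
facet normal -0.455 0.557 0.695
outer loop
vertex -1.22 3.106 3.016
vertex -0.854 3.564 2.888
vertex -1.374 3.505 2.595
endloop
endfacet
facet normal 0.453 -0.558 -0.695
outer loop
vertex -0.065 2.593 1.678
vertex -0.586 2.535 1.385
vertex -0.219 2.992 1.257
endloop
endfacet
facet normal 0.854 0.496 0.158
outer loop
vertex -0.065 2.593 1.678
vertex -0.219 2.992 1.257
vertex -0.854 3.564 2.888
endloop
endfacet
facet normal 0.854 0.496 0.158
outer loop
vertex -0.854 3.564 2.888
vertex -0.219 2.992 1.257
vertex -1.008 3.963 2.467
endloop
endfacet
facet normal -0.455 0.557 0.695
outer loop
vertex -0.854 3.564 2.888
vertex -1.008 3.963 2.467
vertex -1.374 3.505 2.595
endloop
endfacet
facet normal -0.396 0.602 -0.694
outer loop
vertex 3.956 0.09 -0.355
vertex 3.481 -0.09 -0.24
vertex 3.734 0.315 -0.033
endloop
endfacet
facet normal 0.857 0.424 0.295
outer loop
vertex 3.956 0.09 -0.355
vertex 3.734 0.315 -0.033
vertex 4.099 -1.03 0.84
endloop
endfacet
facet normal -0.396 0.602 -0.693
outer loop
vertex 3.734 0.315 -0.033
vertex 3.481 -0.09 -0.24
vertex 3.322 0.235 0.133
endloop
endfacet
facet normal 0.209 0.572 0.793
outer loop
vertex 3.734 0.315 -0.033
vertex 3.322 0.235 0.133
vertex 4.099 -1.03 0.84
endloop
endfacet
facet normal -0.395 0.602 -0.693
outer loop
vertex 3.322 0.235 0.133
vertex 3.481 -0.09 -0.24
vertex 3.03 -0.089 0.018
endloop
endfacet
facet normal -0.510 0.159 0.845
outer loop
vertex 3.322 0.235 0.133
vertex 3.03 -0.089 0.018
vertex 4.099 -1.03 0.84
endloop
endfacet
facet normal -0.395 0.603 -0.693
outer loop
vertex 3.03 -0.089 0.018
vertex 3.481 -0.09 -0.24
vertex 3.078 -0.414 -0.292
endloop
endfacet
facet normal -0.760 -0.504 0.411
outer loop
vertex 3.03 -0.089 0.018
vertex 3.078 -0.414 -0.292
vertex 4.099 -1.03 0.84
endloop
endfacet
facet normal -0.396 0.603 -0.692
outer loop
vertex 3.078 -0.414 -0.292
vertex 3.481 -0.09 -0.24
vertex 3.43 -0.494 -0.563
endloop
endfacet
facet normal -0.350 -0.918 -0.184
outer loop
vertex 3.078 -0.414 -0.292
vertex 3.43 -0.494 -0.563
vertex 4.099 -1.03 0.84
endloop
endfacet
facet normal -0.395 0.604 -0.692
outer loop
vertex 3.43 -0.494 -0.563
vertex 3.481 -0.09 -0.24
vertex 3.821 -0.27 -0.591
endloop
endfacet
facet normal 0.407 -0.772 -0.489
outer loop
vertex 3.43 -0.494 -0.563
vertex 3.821 -0.27 -0.591
vertex 4.099 -1.03 0.84
endloop
endfacet
facet normal -0.396 0.603 -0.693
outer loop
vertex 3.821 -0.27 -0.591
vertex 3.481 -0.09 -0.24
vertex 3.956 0.09 -0.355
endloop
endfacet
facet normal 0.945 -0.174 -0.276
outer loop
vertex 3.821 -0.27 -0.591
vertex 3.956 0.09 -0.355
vertex 4.099 -1.03 0.84
endloop
endfacet

endsolid


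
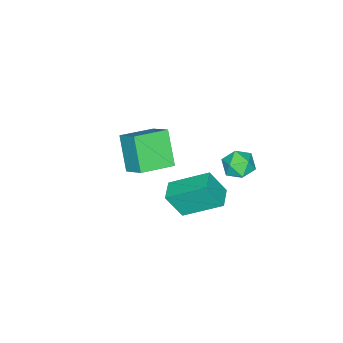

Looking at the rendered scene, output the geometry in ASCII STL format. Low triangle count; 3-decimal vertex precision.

solid 
facet normal -0.430 -0.486 0.761
outer loop
vertex 1.477 -1.913 1.454
vertex 0.212 -1.243 1.166
vertex 1.176 -2.798 0.719
endloop
endfacet
facet normal 0.867 -0.458 0.197
outer loop
vertex 1.868 -2.017 -0.506
vertex 1.477 -1.913 1.454
vertex 1.176 -2.798 0.719
endloop
endfacet
facet normal -0.430 -0.485 0.761
outer loop
vertex 1.176 -2.798 0.719
vertex 0.212 -1.243 1.166
vertex -0.089 -2.129 0.431
endloop
endfacet
facet normal -0.253 -0.745 -0.618
outer loop
vertex -0.089 -2.129 0.431
vertex 1.868 -2.017 -0.506
vertex 1.176 -2.798 0.719
endloop
endfacet
facet normal 0.254 0.744 0.618
outer loop
vertex 1.477 -1.913 1.454
vertex 0.904 -0.462 -0.059
vertex 0.212 -1.243 1.166
endloop
endfacet
facet normal 0.867 -0.458 0.197
outer loop
vertex 2.169 -1.131 0.229
vertex 1.477 -1.913 1.454
vertex 1.868 -2.017 -0.506
endloop
endfacet
facet normal 0.253 0.744 0.618
outer loop
vertex 2.169 -1.131 0.229
vertex 0.904 -0.462 -0.059
vertex 1.477 -1.913 1.454
endloop
endfacet
facet normal -0.867 0.458 -0.197
outer loop
vertex 0.212 -1.243 1.166
vertex 0.904 -0.462 -0.059
vertex -0.089 -2.129 0.431
endloop
endfacet
facet normal -0.253 -0.744 -0.618
outer loop
vertex 0.603 -1.347 -0.794
vertex 1.868 -2.017 -0.506
vertex -0.089 -2.129 0.431
endloop
endfacet
facet normal -0.867 0.458 -0.197
outer loop
vertex -0.089 -2.129 0.431
vertex 0.904 -0.462 -0.059
vertex 0.603 -1.347 -0.794
endloop
endfacet
facet normal 0.430 0.485 -0.761
outer loop
vertex 0.603 -1.347 -0.794
vertex 2.169 -1.131 0.229
vertex 1.868 -2.017 -0.506
endloop
endfacet
facet normal 0.430 0.486 -0.761
outer loop
vertex 0.904 -0.462 -0.059
vertex 2.169 -1.131 0.229
vertex 0.603 -1.347 -0.794
endloop
endfacet
facet normal -0.899 -0.437 0.022
outer loop
vertex 3.647 1.117 2.417
vertex 3.025 2.442 3.3
vertex 3.358 1.66 1.398
endloop
endfacet
facet normal 0.364 -0.775 -0.516
outer loop
vertex 4.095 2.018 1.38
vertex 3.647 1.117 2.417
vertex 3.358 1.66 1.398
endloop
endfacet
facet normal -0.899 -0.437 0.022
outer loop
vertex 3.358 1.66 1.398
vertex 3.025 2.442 3.3
vertex 2.736 2.985 2.281
endloop
endfacet
facet normal -0.243 0.457 -0.856
outer loop
vertex 2.736 2.985 2.281
vertex 4.095 2.018 1.38
vertex 3.358 1.66 1.398
endloop
endfacet
facet normal 0.243 -0.457 0.856
outer loop
vertex 3.647 1.117 2.417
vertex 3.762 2.8 3.282
vertex 3.025 2.442 3.3
endloop
endfacet
facet normal 0.364 -0.775 -0.516
outer loop
vertex 4.384 1.475 2.399
vertex 3.647 1.117 2.417
vertex 4.095 2.018 1.38
endloop
endfacet
facet normal 0.243 -0.457 0.856
outer loop
vertex 4.384 1.475 2.399
vertex 3.762 2.8 3.282
vertex 3.647 1.117 2.417
endloop
endfacet
facet normal -0.364 0.775 0.516
outer loop
vertex 3.025 2.442 3.3
vertex 3.762 2.8 3.282
vertex 2.736 2.985 2.281
endloop
endfacet
facet normal -0.243 0.457 -0.856
outer loop
vertex 3.473 3.343 2.263
vertex 4.095 2.018 1.38
vertex 2.736 2.985 2.281
endloop
endfacet
facet normal -0.364 0.775 0.516
outer loop
vertex 2.736 2.985 2.281
vertex 3.762 2.8 3.282
vertex 3.473 3.343 2.263
endloop
endfacet
facet normal 0.899 0.437 -0.022
outer loop
vertex 3.473 3.343 2.263
vertex 4.384 1.475 2.399
vertex 4.095 2.018 1.38
endloop
endfacet
facet normal 0.899 0.437 -0.022
outer loop
vertex 3.762 2.8 3.282
vertex 4.384 1.475 2.399
vertex 3.473 3.343 2.263
endloop
endfacet
facet normal -0.463 0.783 0.415
outer loop
vertex -0.208 2.41 0.479
vertex -0.562 1.975 0.905
vertex 0.06 2.236 1.107
endloop
endfacet
facet normal 0.188 0.964 0.187
outer loop
vertex -0.208 2.41 0.479
vertex 0.06 2.236 1.107
vertex 0.478 2.264 0.541
endloop
endfacet
facet normal 0.223 0.829 -0.513
outer loop
vertex -0.208 2.41 0.479
vertex 0.478 2.264 0.541
vertex 0.115 2.02 -0.011
endloop
endfacet
facet normal -0.409 0.563 -0.718
outer loop
vertex -0.208 2.41 0.479
vertex 0.115 2.02 -0.011
vertex -0.528 1.841 0.215
endloop
endfacet
facet normal -0.832 0.535 -0.145
outer loop
vertex -0.208 2.41 0.479
vertex -0.528 1.841 0.215
vertex -0.562 1.975 0.905
endloop
endfacet
facet normal 0.662 0.544 0.516
outer loop
vertex 0.478 2.264 0.541
vertex 0.06 2.236 1.107
vertex 0.548 1.739 1.005
endloop
endfacet
facet normal -0.393 0.252 0.884
outer loop
vertex 0.06 2.236 1.107
vertex -0.562 1.975 0.905
vertex -0.095 1.56 1.231
endloop
endfacet
facet normal -0.989 -0.149 -0.020
outer loop
vertex -0.562 1.975 0.905
vertex -0.528 1.841 0.215
vertex -0.458 1.316 0.679
endloop
endfacet
facet normal -0.304 -0.104 -0.947
outer loop
vertex -0.528 1.841 0.215
vertex 0.115 2.02 -0.011
vertex -0.04 1.344 0.113
endloop
endfacet
facet normal 0.718 0.324 -0.616
outer loop
vertex 0.115 2.02 -0.011
vertex 0.478 2.264 0.541
vertex 0.582 1.605 0.315
endloop
endfacet
facet normal 0.409 -0.563 0.718
outer loop
vertex 0.228 1.17 0.741
vertex 0.548 1.739 1.005
vertex -0.095 1.56 1.231
endloop
endfacet
facet normal -0.223 -0.829 0.513
outer loop
vertex 0.228 1.17 0.741
vertex -0.095 1.56 1.231
vertex -0.458 1.316 0.679
endloop
endfacet
facet normal -0.188 -0.964 -0.187
outer loop
vertex 0.228 1.17 0.741
vertex -0.458 1.316 0.679
vertex -0.04 1.344 0.113
endloop
endfacet
facet normal 0.463 -0.783 -0.415
outer loop
vertex 0.228 1.17 0.741
vertex -0.04 1.344 0.113
vertex 0.582 1.605 0.315
endloop
endfacet
facet normal 0.832 -0.535 0.145
outer loop
vertex 0.228 1.17 0.741
vertex 0.582 1.605 0.315
vertex 0.548 1.739 1.005
endloop
endfacet
facet normal 0.304 0.104 0.947
outer loop
vertex -0.095 1.56 1.231
vertex 0.548 1.739 1.005
vertex 0.06 2.236 1.107
endloop
endfacet
facet normal -0.718 -0.324 0.616
outer loop
vertex -0.458 1.316 0.679
vertex -0.095 1.56 1.231
vertex -0.562 1.975 0.905
endloop
endfacet
facet normal -0.662 -0.544 -0.516
outer loop
vertex -0.04 1.344 0.113
vertex -0.458 1.316 0.679
vertex -0.528 1.841 0.215
endloop
endfacet
facet normal 0.393 -0.252 -0.884
outer loop
vertex 0.582 1.605 0.315
vertex -0.04 1.344 0.113
vertex 0.115 2.02 -0.011
endloop
endfacet
facet normal 0.989 0.149 0.020
outer loop
vertex 0.548 1.739 1.005
vertex 0.582 1.605 0.315
vertex 0.478 2.264 0.541
endloop
endfacet

endsolid


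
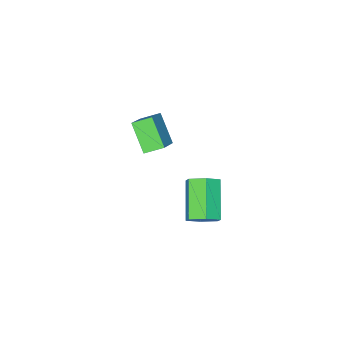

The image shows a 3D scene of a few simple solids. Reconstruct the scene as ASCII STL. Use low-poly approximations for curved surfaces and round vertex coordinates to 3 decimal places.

solid 
facet normal 0.579 0.577 -0.577
outer loop
vertex 0.676 4.065 -2.818
vertex 0.032 4.299 -3.23
vertex 0.265 4.71 -2.585
endloop
endfacet
facet normal 0.634 0.128 0.763
outer loop
vertex 0.676 4.065 -2.818
vertex 0.265 4.71 -2.585
vertex -0.487 2.906 -1.658
endloop
endfacet
facet normal 0.634 0.128 0.763
outer loop
vertex -0.487 2.906 -1.658
vertex 0.265 4.71 -2.585
vertex -0.898 3.552 -1.425
endloop
endfacet
facet normal -0.579 -0.576 0.577
outer loop
vertex -0.487 2.906 -1.658
vertex -0.898 3.552 -1.425
vertex -1.132 3.141 -2.07
endloop
endfacet
facet normal 0.579 0.576 -0.576
outer loop
vertex 0.265 4.71 -2.585
vertex 0.032 4.299 -3.23
vertex -0.379 4.945 -2.997
endloop
endfacet
facet normal -0.127 0.763 0.634
outer loop
vertex 0.265 4.71 -2.585
vertex -0.379 4.945 -2.997
vertex -0.898 3.552 -1.425
endloop
endfacet
facet normal -0.127 0.763 0.634
outer loop
vertex -0.898 3.552 -1.425
vertex -0.379 4.945 -2.997
vertex -1.542 3.787 -1.837
endloop
endfacet
facet normal -0.579 -0.576 0.577
outer loop
vertex -0.898 3.552 -1.425
vertex -1.542 3.787 -1.837
vertex -1.132 3.141 -2.07
endloop
endfacet
facet normal 0.579 0.576 -0.577
outer loop
vertex -0.379 4.945 -2.997
vertex 0.032 4.299 -3.23
vertex -0.613 4.534 -3.642
endloop
endfacet
facet normal -0.761 0.636 -0.129
outer loop
vertex -0.379 4.945 -2.997
vertex -0.613 4.534 -3.642
vertex -1.542 3.787 -1.837
endloop
endfacet
facet normal -0.762 0.635 -0.129
outer loop
vertex -1.542 3.787 -1.837
vertex -0.613 4.534 -3.642
vertex -1.776 3.375 -2.482
endloop
endfacet
facet normal -0.579 -0.576 0.578
outer loop
vertex -1.542 3.787 -1.837
vertex -1.776 3.375 -2.482
vertex -1.132 3.141 -2.07
endloop
endfacet
facet normal 0.579 0.576 -0.577
outer loop
vertex -0.613 4.534 -3.642
vertex 0.032 4.299 -3.23
vertex -0.202 3.888 -3.875
endloop
endfacet
facet normal -0.634 -0.128 -0.763
outer loop
vertex -0.613 4.534 -3.642
vertex -0.202 3.888 -3.875
vertex -1.776 3.375 -2.482
endloop
endfacet
facet normal -0.634 -0.128 -0.763
outer loop
vertex -1.776 3.375 -2.482
vertex -0.202 3.888 -3.875
vertex -1.365 2.73 -2.715
endloop
endfacet
facet normal -0.579 -0.577 0.577
outer loop
vertex -1.776 3.375 -2.482
vertex -1.365 2.73 -2.715
vertex -1.132 3.141 -2.07
endloop
endfacet
facet normal 0.579 0.576 -0.577
outer loop
vertex -0.202 3.888 -3.875
vertex 0.032 4.299 -3.23
vertex 0.442 3.653 -3.463
endloop
endfacet
facet normal 0.127 -0.763 -0.634
outer loop
vertex -0.202 3.888 -3.875
vertex 0.442 3.653 -3.463
vertex -1.365 2.73 -2.715
endloop
endfacet
facet normal 0.127 -0.763 -0.634
outer loop
vertex -1.365 2.73 -2.715
vertex 0.442 3.653 -3.463
vertex -0.721 2.495 -2.303
endloop
endfacet
facet normal -0.579 -0.576 0.576
outer loop
vertex -1.365 2.73 -2.715
vertex -0.721 2.495 -2.303
vertex -1.132 3.141 -2.07
endloop
endfacet
facet normal 0.579 0.576 -0.578
outer loop
vertex 0.442 3.653 -3.463
vertex 0.032 4.299 -3.23
vertex 0.676 4.065 -2.818
endloop
endfacet
facet normal 0.761 -0.635 0.129
outer loop
vertex 0.442 3.653 -3.463
vertex 0.676 4.065 -2.818
vertex -0.721 2.495 -2.303
endloop
endfacet
facet normal 0.761 -0.635 0.129
outer loop
vertex -0.721 2.495 -2.303
vertex 0.676 4.065 -2.818
vertex -0.487 2.906 -1.658
endloop
endfacet
facet normal -0.579 -0.576 0.577
outer loop
vertex -0.721 2.495 -2.303
vertex -0.487 2.906 -1.658
vertex -1.132 3.141 -2.07
endloop
endfacet
facet normal -0.717 -0.367 -0.592
outer loop
vertex -2.764 -2.464 -2.976
vertex -3.438 -1.824 -2.556
vertex -2.391 -1.303 -4.146
endloop
endfacet
facet normal 0.661 -0.627 -0.412
outer loop
vertex -1.322 -0.756 -3.264
vertex -2.764 -2.464 -2.976
vertex -2.391 -1.303 -4.146
endloop
endfacet
facet normal -0.717 -0.367 -0.592
outer loop
vertex -2.391 -1.303 -4.146
vertex -3.438 -1.824 -2.556
vertex -3.065 -0.663 -3.727
endloop
endfacet
facet normal 0.221 0.686 -0.693
outer loop
vertex -3.065 -0.663 -3.727
vertex -1.322 -0.756 -3.264
vertex -2.391 -1.303 -4.146
endloop
endfacet
facet normal -0.220 -0.687 0.693
outer loop
vertex -2.764 -2.464 -2.976
vertex -2.369 -1.277 -1.674
vertex -3.438 -1.824 -2.556
endloop
endfacet
facet normal 0.661 -0.627 -0.412
outer loop
vertex -1.695 -1.917 -2.093
vertex -2.764 -2.464 -2.976
vertex -1.322 -0.756 -3.264
endloop
endfacet
facet normal -0.221 -0.686 0.693
outer loop
vertex -1.695 -1.917 -2.093
vertex -2.369 -1.277 -1.674
vertex -2.764 -2.464 -2.976
endloop
endfacet
facet normal -0.661 0.628 0.412
outer loop
vertex -3.438 -1.824 -2.556
vertex -2.369 -1.277 -1.674
vertex -3.065 -0.663 -3.727
endloop
endfacet
facet normal 0.221 0.687 -0.693
outer loop
vertex -1.996 -0.116 -2.844
vertex -1.322 -0.756 -3.264
vertex -3.065 -0.663 -3.727
endloop
endfacet
facet normal -0.661 0.627 0.412
outer loop
vertex -3.065 -0.663 -3.727
vertex -2.369 -1.277 -1.674
vertex -1.996 -0.116 -2.844
endloop
endfacet
facet normal 0.717 0.367 0.592
outer loop
vertex -1.996 -0.116 -2.844
vertex -1.695 -1.917 -2.093
vertex -1.322 -0.756 -3.264
endloop
endfacet
facet normal 0.717 0.367 0.593
outer loop
vertex -2.369 -1.277 -1.674
vertex -1.695 -1.917 -2.093
vertex -1.996 -0.116 -2.844
endloop
endfacet

endsolid


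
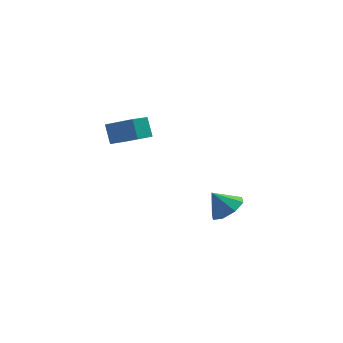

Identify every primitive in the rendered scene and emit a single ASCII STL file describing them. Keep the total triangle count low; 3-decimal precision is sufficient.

solid 
facet normal 0.556 -0.266 -0.787
outer loop
vertex 2.906 1.709 -3.793
vertex 2.145 1.345 -4.208
vertex 2.558 2.189 -4.201
endloop
endfacet
facet normal 0.234 0.723 0.650
outer loop
vertex 2.906 1.709 -3.793
vertex 2.558 2.189 -4.201
vertex 1.455 1.675 -3.232
endloop
endfacet
facet normal 0.558 -0.266 -0.786
outer loop
vertex 2.558 2.189 -4.201
vertex 2.145 1.345 -4.208
vertex 1.969 2.174 -4.614
endloop
endfacet
facet normal -0.208 0.942 0.263
outer loop
vertex 2.558 2.189 -4.201
vertex 1.969 2.174 -4.614
vertex 1.455 1.675 -3.232
endloop
endfacet
facet normal 0.557 -0.267 -0.787
outer loop
vertex 1.969 2.174 -4.614
vertex 2.145 1.345 -4.208
vertex 1.483 1.673 -4.788
endloop
endfacet
facet normal -0.715 0.699 -0.014
outer loop
vertex 1.969 2.174 -4.614
vertex 1.483 1.673 -4.788
vertex 1.455 1.675 -3.232
endloop
endfacet
facet normal 0.557 -0.266 -0.787
outer loop
vertex 1.483 1.673 -4.788
vertex 2.145 1.345 -4.208
vertex 1.385 0.98 -4.623
endloop
endfacet
facet normal -0.991 0.136 -0.018
outer loop
vertex 1.483 1.673 -4.788
vertex 1.385 0.98 -4.623
vertex 1.455 1.675 -3.232
endloop
endfacet
facet normal 0.557 -0.267 -0.786
outer loop
vertex 1.385 0.98 -4.623
vertex 2.145 1.345 -4.208
vertex 1.732 0.5 -4.214
endloop
endfacet
facet normal -0.873 -0.417 0.252
outer loop
vertex 1.385 0.98 -4.623
vertex 1.732 0.5 -4.214
vertex 1.455 1.675 -3.232
endloop
endfacet
facet normal 0.557 -0.267 -0.787
outer loop
vertex 1.732 0.5 -4.214
vertex 2.145 1.345 -4.208
vertex 2.321 0.515 -3.802
endloop
endfacet
facet normal -0.431 -0.636 0.640
outer loop
vertex 1.732 0.5 -4.214
vertex 2.321 0.515 -3.802
vertex 1.455 1.675 -3.232
endloop
endfacet
facet normal 0.557 -0.267 -0.787
outer loop
vertex 2.321 0.515 -3.802
vertex 2.145 1.345 -4.208
vertex 2.808 1.016 -3.627
endloop
endfacet
facet normal 0.076 -0.394 0.916
outer loop
vertex 2.321 0.515 -3.802
vertex 2.808 1.016 -3.627
vertex 1.455 1.675 -3.232
endloop
endfacet
facet normal 0.557 -0.267 -0.787
outer loop
vertex 2.808 1.016 -3.627
vertex 2.145 1.345 -4.208
vertex 2.906 1.709 -3.793
endloop
endfacet
facet normal 0.352 0.171 0.920
outer loop
vertex 2.808 1.016 -3.627
vertex 2.906 1.709 -3.793
vertex 1.455 1.675 -3.232
endloop
endfacet
facet normal -0.636 -0.649 0.418
outer loop
vertex -2.335 0.977 2.852
vertex -3.459 1.649 2.184
vertex -2.222 0.314 1.995
endloop
endfacet
facet normal 0.764 -0.457 0.454
outer loop
vertex -1.401 1.151 1.456
vertex -2.335 0.977 2.852
vertex -2.222 0.314 1.995
endloop
endfacet
facet normal -0.636 -0.649 0.418
outer loop
vertex -2.222 0.314 1.995
vertex -3.459 1.649 2.184
vertex -3.346 0.986 1.327
endloop
endfacet
facet normal 0.104 -0.608 -0.787
outer loop
vertex -3.346 0.986 1.327
vertex -1.401 1.151 1.456
vertex -2.222 0.314 1.995
endloop
endfacet
facet normal -0.104 0.608 0.787
outer loop
vertex -2.335 0.977 2.852
vertex -2.638 2.486 1.645
vertex -3.459 1.649 2.184
endloop
endfacet
facet normal 0.764 -0.457 0.454
outer loop
vertex -1.514 1.814 2.313
vertex -2.335 0.977 2.852
vertex -1.401 1.151 1.456
endloop
endfacet
facet normal -0.104 0.608 0.787
outer loop
vertex -1.514 1.814 2.313
vertex -2.638 2.486 1.645
vertex -2.335 0.977 2.852
endloop
endfacet
facet normal -0.764 0.457 -0.454
outer loop
vertex -3.459 1.649 2.184
vertex -2.638 2.486 1.645
vertex -3.346 0.986 1.327
endloop
endfacet
facet normal 0.104 -0.608 -0.787
outer loop
vertex -2.525 1.823 0.788
vertex -1.401 1.151 1.456
vertex -3.346 0.986 1.327
endloop
endfacet
facet normal -0.764 0.457 -0.454
outer loop
vertex -3.346 0.986 1.327
vertex -2.638 2.486 1.645
vertex -2.525 1.823 0.788
endloop
endfacet
facet normal 0.636 0.649 -0.418
outer loop
vertex -2.525 1.823 0.788
vertex -1.514 1.814 2.313
vertex -1.401 1.151 1.456
endloop
endfacet
facet normal 0.636 0.649 -0.418
outer loop
vertex -2.638 2.486 1.645
vertex -1.514 1.814 2.313
vertex -2.525 1.823 0.788
endloop
endfacet

endsolid


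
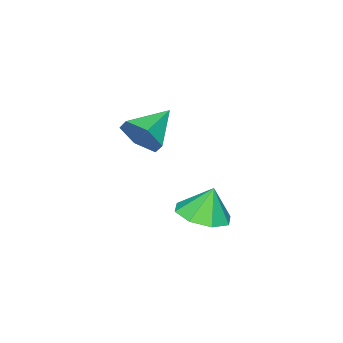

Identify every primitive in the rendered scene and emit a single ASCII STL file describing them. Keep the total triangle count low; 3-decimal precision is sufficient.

solid 
facet normal 0.222 -0.194 -0.956
outer loop
vertex 1.681 2.642 -3.895
vertex 1.02 1.789 -3.875
vertex 0.907 2.836 -4.114
endloop
endfacet
facet normal 0.090 0.882 0.464
outer loop
vertex 1.681 2.642 -3.895
vertex 0.907 2.836 -4.114
vertex 0.72 2.051 -2.585
endloop
endfacet
facet normal 0.222 -0.194 -0.956
outer loop
vertex 0.907 2.836 -4.114
vertex 1.02 1.789 -3.875
vertex 0.2 2.416 -4.193
endloop
endfacet
facet normal -0.508 0.790 0.344
outer loop
vertex 0.907 2.836 -4.114
vertex 0.2 2.416 -4.193
vertex 0.72 2.051 -2.585
endloop
endfacet
facet normal 0.222 -0.195 -0.955
outer loop
vertex 0.2 2.416 -4.193
vertex 1.02 1.789 -3.875
vertex -0.027 1.628 -4.085
endloop
endfacet
facet normal -0.884 0.303 0.355
outer loop
vertex 0.2 2.416 -4.193
vertex -0.027 1.628 -4.085
vertex 0.72 2.051 -2.585
endloop
endfacet
facet normal 0.222 -0.195 -0.955
outer loop
vertex -0.027 1.628 -4.085
vertex 1.02 1.789 -3.875
vertex 0.359 0.935 -3.854
endloop
endfacet
facet normal -0.820 -0.293 0.491
outer loop
vertex -0.027 1.628 -4.085
vertex 0.359 0.935 -3.854
vertex 0.72 2.051 -2.585
endloop
endfacet
facet normal 0.221 -0.194 -0.956
outer loop
vertex 0.359 0.935 -3.854
vertex 1.02 1.789 -3.875
vertex 1.132 0.741 -3.636
endloop
endfacet
facet normal -0.353 -0.651 0.672
outer loop
vertex 0.359 0.935 -3.854
vertex 1.132 0.741 -3.636
vertex 0.72 2.051 -2.585
endloop
endfacet
facet normal 0.222 -0.194 -0.955
outer loop
vertex 1.132 0.741 -3.636
vertex 1.02 1.789 -3.875
vertex 1.84 1.162 -3.557
endloop
endfacet
facet normal 0.244 -0.559 0.792
outer loop
vertex 1.132 0.741 -3.636
vertex 1.84 1.162 -3.557
vertex 0.72 2.051 -2.585
endloop
endfacet
facet normal 0.221 -0.195 -0.955
outer loop
vertex 1.84 1.162 -3.557
vertex 1.02 1.789 -3.875
vertex 2.067 1.949 -3.665
endloop
endfacet
facet normal 0.621 -0.072 0.781
outer loop
vertex 1.84 1.162 -3.557
vertex 2.067 1.949 -3.665
vertex 0.72 2.051 -2.585
endloop
endfacet
facet normal 0.221 -0.194 -0.956
outer loop
vertex 2.067 1.949 -3.665
vertex 1.02 1.789 -3.875
vertex 1.681 2.642 -3.895
endloop
endfacet
facet normal 0.557 0.524 0.645
outer loop
vertex 2.067 1.949 -3.665
vertex 1.681 2.642 -3.895
vertex 0.72 2.051 -2.585
endloop
endfacet
facet normal 0.902 -0.083 -0.423
outer loop
vertex -0.309 -1.637 -1.329
vertex -0.702 -2.245 -2.048
vertex -0.676 -1.235 -2.192
endloop
endfacet
facet normal -0.187 0.858 0.479
outer loop
vertex -0.309 -1.637 -1.329
vertex -0.676 -1.235 -2.192
vertex -2.318 -2.095 -1.292
endloop
endfacet
facet normal 0.902 -0.083 -0.423
outer loop
vertex -0.676 -1.235 -2.192
vertex -0.702 -2.245 -2.048
vertex -1.069 -1.843 -2.911
endloop
endfacet
facet normal -0.572 0.753 -0.324
outer loop
vertex -0.676 -1.235 -2.192
vertex -1.069 -1.843 -2.911
vertex -2.318 -2.095 -1.292
endloop
endfacet
facet normal 0.902 -0.083 -0.423
outer loop
vertex -1.069 -1.843 -2.911
vertex -0.702 -2.245 -2.048
vertex -1.095 -2.853 -2.767
endloop
endfacet
facet normal -0.785 -0.068 -0.616
outer loop
vertex -1.069 -1.843 -2.911
vertex -1.095 -2.853 -2.767
vertex -2.318 -2.095 -1.292
endloop
endfacet
facet normal 0.902 -0.084 -0.423
outer loop
vertex -1.095 -2.853 -2.767
vertex -0.702 -2.245 -2.048
vertex -0.728 -3.254 -1.904
endloop
endfacet
facet normal -0.612 -0.784 -0.104
outer loop
vertex -1.095 -2.853 -2.767
vertex -0.728 -3.254 -1.904
vertex -2.318 -2.095 -1.292
endloop
endfacet
facet normal 0.903 -0.083 -0.422
outer loop
vertex -0.728 -3.254 -1.904
vertex -0.702 -2.245 -2.048
vertex -0.336 -2.647 -1.185
endloop
endfacet
facet normal -0.227 -0.680 0.698
outer loop
vertex -0.728 -3.254 -1.904
vertex -0.336 -2.647 -1.185
vertex -2.318 -2.095 -1.292
endloop
endfacet
facet normal 0.903 -0.084 -0.422
outer loop
vertex -0.336 -2.647 -1.185
vertex -0.702 -2.245 -2.048
vertex -0.309 -1.637 -1.329
endloop
endfacet
facet normal -0.014 0.142 0.990
outer loop
vertex -0.336 -2.647 -1.185
vertex -0.309 -1.637 -1.329
vertex -2.318 -2.095 -1.292
endloop
endfacet

endsolid


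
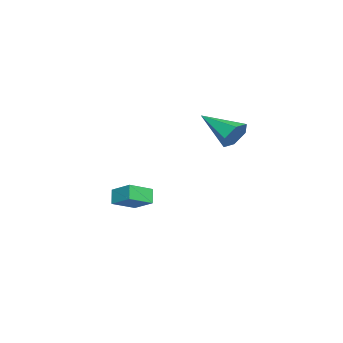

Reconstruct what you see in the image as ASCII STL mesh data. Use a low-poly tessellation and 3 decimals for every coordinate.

solid 
facet normal -0.448 -0.761 -0.470
outer loop
vertex -3.093 -2.56 -2.295
vertex -4.068 -1.634 -2.864
vertex -2.54 -2.431 -3.032
endloop
endfacet
facet normal 0.668 -0.634 0.390
outer loop
vertex -1.912 -1.366 -2.376
vertex -3.093 -2.56 -2.295
vertex -2.54 -2.431 -3.032
endloop
endfacet
facet normal -0.448 -0.761 -0.469
outer loop
vertex -2.54 -2.431 -3.032
vertex -4.068 -1.634 -2.864
vertex -3.516 -1.505 -3.601
endloop
endfacet
facet normal 0.594 0.138 -0.793
outer loop
vertex -3.516 -1.505 -3.601
vertex -1.912 -1.366 -2.376
vertex -2.54 -2.431 -3.032
endloop
endfacet
facet normal -0.594 -0.138 0.793
outer loop
vertex -3.093 -2.56 -2.295
vertex -3.44 -0.569 -2.208
vertex -4.068 -1.634 -2.864
endloop
endfacet
facet normal 0.668 -0.634 0.389
outer loop
vertex -2.464 -1.495 -1.639
vertex -3.093 -2.56 -2.295
vertex -1.912 -1.366 -2.376
endloop
endfacet
facet normal -0.593 -0.138 0.793
outer loop
vertex -2.464 -1.495 -1.639
vertex -3.44 -0.569 -2.208
vertex -3.093 -2.56 -2.295
endloop
endfacet
facet normal -0.668 0.634 -0.389
outer loop
vertex -4.068 -1.634 -2.864
vertex -3.44 -0.569 -2.208
vertex -3.516 -1.505 -3.601
endloop
endfacet
facet normal 0.594 0.138 -0.793
outer loop
vertex -2.887 -0.44 -2.945
vertex -1.912 -1.366 -2.376
vertex -3.516 -1.505 -3.601
endloop
endfacet
facet normal -0.668 0.634 -0.390
outer loop
vertex -3.516 -1.505 -3.601
vertex -3.44 -0.569 -2.208
vertex -2.887 -0.44 -2.945
endloop
endfacet
facet normal 0.449 0.761 0.469
outer loop
vertex -2.887 -0.44 -2.945
vertex -2.464 -1.495 -1.639
vertex -1.912 -1.366 -2.376
endloop
endfacet
facet normal 0.448 0.761 0.469
outer loop
vertex -3.44 -0.569 -2.208
vertex -2.464 -1.495 -1.639
vertex -2.887 -0.44 -2.945
endloop
endfacet
facet normal 0.369 0.831 -0.416
outer loop
vertex 2.01 4.076 2.807
vertex 1.699 4.536 3.45
vertex 2.484 4.213 3.5
endloop
endfacet
facet normal 0.581 -0.777 -0.244
outer loop
vertex 2.01 4.076 2.807
vertex 2.484 4.213 3.5
vertex 0.921 2.784 4.33
endloop
endfacet
facet normal 0.369 0.831 -0.416
outer loop
vertex 2.484 4.213 3.5
vertex 1.699 4.536 3.45
vertex 2.173 4.673 4.143
endloop
endfacet
facet normal 0.685 -0.393 0.613
outer loop
vertex 2.484 4.213 3.5
vertex 2.173 4.673 4.143
vertex 0.921 2.784 4.33
endloop
endfacet
facet normal 0.369 0.831 -0.417
outer loop
vertex 2.173 4.673 4.143
vertex 1.699 4.536 3.45
vertex 1.388 4.997 4.093
endloop
endfacet
facet normal -0.018 0.110 0.994
outer loop
vertex 2.173 4.673 4.143
vertex 1.388 4.997 4.093
vertex 0.921 2.784 4.33
endloop
endfacet
facet normal 0.369 0.831 -0.417
outer loop
vertex 1.388 4.997 4.093
vertex 1.699 4.536 3.45
vertex 0.915 4.86 3.401
endloop
endfacet
facet normal -0.824 0.229 0.518
outer loop
vertex 1.388 4.997 4.093
vertex 0.915 4.86 3.401
vertex 0.921 2.784 4.33
endloop
endfacet
facet normal 0.369 0.831 -0.417
outer loop
vertex 0.915 4.86 3.401
vertex 1.699 4.536 3.45
vertex 1.226 4.399 2.758
endloop
endfacet
facet normal -0.928 -0.154 -0.338
outer loop
vertex 0.915 4.86 3.401
vertex 1.226 4.399 2.758
vertex 0.921 2.784 4.33
endloop
endfacet
facet normal 0.368 0.831 -0.416
outer loop
vertex 1.226 4.399 2.758
vertex 1.699 4.536 3.45
vertex 2.01 4.076 2.807
endloop
endfacet
facet normal -0.226 -0.657 -0.719
outer loop
vertex 1.226 4.399 2.758
vertex 2.01 4.076 2.807
vertex 0.921 2.784 4.33
endloop
endfacet

endsolid


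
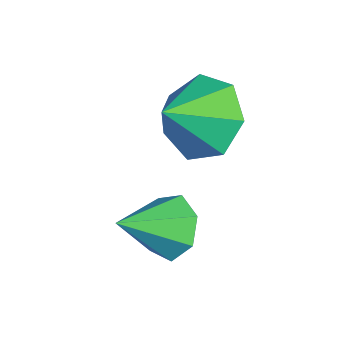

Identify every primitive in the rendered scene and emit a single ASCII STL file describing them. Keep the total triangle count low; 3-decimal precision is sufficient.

solid 
facet normal -0.411 0.698 -0.587
outer loop
vertex -1.114 2.744 -0.165
vertex -1.562 3.067 0.533
vertex -0.754 3.296 0.239
endloop
endfacet
facet normal 0.874 -0.463 -0.147
outer loop
vertex -1.114 2.744 -0.165
vertex -0.754 3.296 0.239
vertex -1.118 2.313 1.167
endloop
endfacet
facet normal -0.411 0.698 -0.587
outer loop
vertex -0.754 3.296 0.239
vertex -1.562 3.067 0.533
vertex -1.003 3.675 0.864
endloop
endfacet
facet normal 0.930 0.003 0.368
outer loop
vertex -0.754 3.296 0.239
vertex -1.003 3.675 0.864
vertex -1.118 2.313 1.167
endloop
endfacet
facet normal -0.412 0.698 -0.586
outer loop
vertex -1.003 3.675 0.864
vertex -1.562 3.067 0.533
vertex -1.672 3.596 1.241
endloop
endfacet
facet normal 0.471 0.153 0.869
outer loop
vertex -1.003 3.675 0.864
vertex -1.672 3.596 1.241
vertex -1.118 2.313 1.167
endloop
endfacet
facet normal -0.412 0.698 -0.586
outer loop
vertex -1.672 3.596 1.241
vertex -1.562 3.067 0.533
vertex -2.259 3.119 1.085
endloop
endfacet
facet normal -0.159 -0.125 0.979
outer loop
vertex -1.672 3.596 1.241
vertex -2.259 3.119 1.085
vertex -1.118 2.313 1.167
endloop
endfacet
facet normal -0.412 0.698 -0.585
outer loop
vertex -2.259 3.119 1.085
vertex -1.562 3.067 0.533
vertex -2.321 2.603 0.513
endloop
endfacet
facet normal -0.484 -0.623 0.614
outer loop
vertex -2.259 3.119 1.085
vertex -2.321 2.603 0.513
vertex -1.118 2.313 1.167
endloop
endfacet
facet normal -0.411 0.698 -0.586
outer loop
vertex -2.321 2.603 0.513
vertex -1.562 3.067 0.533
vertex -1.812 2.436 -0.043
endloop
endfacet
facet normal -0.260 -0.964 0.051
outer loop
vertex -2.321 2.603 0.513
vertex -1.812 2.436 -0.043
vertex -1.118 2.313 1.167
endloop
endfacet
facet normal -0.411 0.698 -0.587
outer loop
vertex -1.812 2.436 -0.043
vertex -1.562 3.067 0.533
vertex -1.114 2.744 -0.165
endloop
endfacet
facet normal 0.344 -0.894 -0.288
outer loop
vertex -1.812 2.436 -0.043
vertex -1.114 2.744 -0.165
vertex -1.118 2.313 1.167
endloop
endfacet
facet normal -0.319 0.783 -0.533
outer loop
vertex 0.473 2.603 -0.939
vertex -0.123 2.324 -0.992
vertex 0.099 2.733 -0.524
endloop
endfacet
facet normal 0.758 0.173 0.629
outer loop
vertex 0.473 2.603 -0.939
vertex 0.099 2.733 -0.524
vertex 0.263 1.376 -0.348
endloop
endfacet
facet normal -0.319 0.783 -0.533
outer loop
vertex 0.099 2.733 -0.524
vertex -0.123 2.324 -0.992
vertex -0.441 2.555 -0.462
endloop
endfacet
facet normal 0.068 0.136 0.988
outer loop
vertex 0.099 2.733 -0.524
vertex -0.441 2.555 -0.462
vertex 0.263 1.376 -0.348
endloop
endfacet
facet normal -0.319 0.784 -0.533
outer loop
vertex -0.441 2.555 -0.462
vertex -0.123 2.324 -0.992
vertex -0.743 2.203 -0.799
endloop
endfacet
facet normal -0.566 -0.262 0.781
outer loop
vertex -0.441 2.555 -0.462
vertex -0.743 2.203 -0.799
vertex 0.263 1.376 -0.348
endloop
endfacet
facet normal -0.319 0.785 -0.532
outer loop
vertex -0.743 2.203 -0.799
vertex -0.123 2.324 -0.992
vertex -0.577 1.943 -1.282
endloop
endfacet
facet normal -0.669 -0.726 0.161
outer loop
vertex -0.743 2.203 -0.799
vertex -0.577 1.943 -1.282
vertex 0.263 1.376 -0.348
endloop
endfacet
facet normal -0.318 0.784 -0.533
outer loop
vertex -0.577 1.943 -1.282
vertex -0.123 2.324 -0.992
vertex -0.07 1.969 -1.546
endloop
endfacet
facet normal -0.163 -0.902 -0.401
outer loop
vertex -0.577 1.943 -1.282
vertex -0.07 1.969 -1.546
vertex 0.263 1.376 -0.348
endloop
endfacet
facet normal -0.320 0.784 -0.533
outer loop
vertex -0.07 1.969 -1.546
vertex -0.123 2.324 -0.992
vertex 0.397 2.263 -1.394
endloop
endfacet
facet normal 0.573 -0.660 -0.486
outer loop
vertex -0.07 1.969 -1.546
vertex 0.397 2.263 -1.394
vertex 0.263 1.376 -0.348
endloop
endfacet
facet normal -0.320 0.784 -0.532
outer loop
vertex 0.397 2.263 -1.394
vertex -0.123 2.324 -0.992
vertex 0.473 2.603 -0.939
endloop
endfacet
facet normal 0.983 -0.182 -0.028
outer loop
vertex 0.397 2.263 -1.394
vertex 0.473 2.603 -0.939
vertex 0.263 1.376 -0.348
endloop
endfacet

endsolid


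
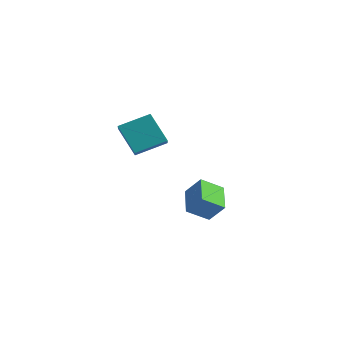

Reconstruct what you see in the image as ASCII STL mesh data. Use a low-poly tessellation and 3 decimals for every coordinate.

solid 
facet normal -0.435 -0.736 0.519
outer loop
vertex -0.746 1.806 -2.164
vertex -2.018 3.116 -1.374
vertex -1.722 1.56 -3.33
endloop
endfacet
facet normal 0.640 -0.658 -0.397
outer loop
vertex -1.022 2.744 -4.166
vertex -0.746 1.806 -2.164
vertex -1.722 1.56 -3.33
endloop
endfacet
facet normal -0.435 -0.736 0.519
outer loop
vertex -1.722 1.56 -3.33
vertex -2.018 3.116 -1.374
vertex -2.995 2.87 -2.54
endloop
endfacet
facet normal -0.634 -0.160 -0.757
outer loop
vertex -2.995 2.87 -2.54
vertex -1.022 2.744 -4.166
vertex -1.722 1.56 -3.33
endloop
endfacet
facet normal 0.634 0.159 0.757
outer loop
vertex -0.746 1.806 -2.164
vertex -1.318 4.3 -2.21
vertex -2.018 3.116 -1.374
endloop
endfacet
facet normal 0.639 -0.659 -0.397
outer loop
vertex -0.045 2.99 -3.0
vertex -0.746 1.806 -2.164
vertex -1.022 2.744 -4.166
endloop
endfacet
facet normal 0.634 0.159 0.757
outer loop
vertex -0.045 2.99 -3.0
vertex -1.318 4.3 -2.21
vertex -0.746 1.806 -2.164
endloop
endfacet
facet normal -0.640 0.658 0.397
outer loop
vertex -2.018 3.116 -1.374
vertex -1.318 4.3 -2.21
vertex -2.995 2.87 -2.54
endloop
endfacet
facet normal -0.634 -0.159 -0.757
outer loop
vertex -2.294 4.054 -3.376
vertex -1.022 2.744 -4.166
vertex -2.995 2.87 -2.54
endloop
endfacet
facet normal -0.640 0.659 0.396
outer loop
vertex -2.995 2.87 -2.54
vertex -1.318 4.3 -2.21
vertex -2.294 4.054 -3.376
endloop
endfacet
facet normal 0.435 0.736 -0.520
outer loop
vertex -2.294 4.054 -3.376
vertex -0.045 2.99 -3.0
vertex -1.022 2.744 -4.166
endloop
endfacet
facet normal 0.435 0.736 -0.519
outer loop
vertex -1.318 4.3 -2.21
vertex -0.045 2.99 -3.0
vertex -2.294 4.054 -3.376
endloop
endfacet
facet normal -0.603 0.626 -0.494
outer loop
vertex -3.127 -2.377 3.845
vertex -2.15 -0.85 4.589
vertex -1.819 -2.414 2.202
endloop
endfacet
facet normal -0.499 -0.779 -0.380
outer loop
vertex -1.15 -3.11 2.751
vertex -3.127 -2.377 3.845
vertex -1.819 -2.414 2.202
endloop
endfacet
facet normal -0.602 0.627 -0.494
outer loop
vertex -1.819 -2.414 2.202
vertex -2.15 -0.85 4.589
vertex -0.841 -0.887 2.947
endloop
endfacet
facet normal 0.623 -0.018 -0.782
outer loop
vertex -0.841 -0.887 2.947
vertex -1.15 -3.11 2.751
vertex -1.819 -2.414 2.202
endloop
endfacet
facet normal -0.623 0.018 0.782
outer loop
vertex -3.127 -2.377 3.845
vertex -1.481 -1.546 5.138
vertex -2.15 -0.85 4.589
endloop
endfacet
facet normal -0.499 -0.779 -0.380
outer loop
vertex -2.459 -3.073 4.393
vertex -3.127 -2.377 3.845
vertex -1.15 -3.11 2.751
endloop
endfacet
facet normal -0.623 0.018 0.782
outer loop
vertex -2.459 -3.073 4.393
vertex -1.481 -1.546 5.138
vertex -3.127 -2.377 3.845
endloop
endfacet
facet normal 0.499 0.779 0.380
outer loop
vertex -2.15 -0.85 4.589
vertex -1.481 -1.546 5.138
vertex -0.841 -0.887 2.947
endloop
endfacet
facet normal 0.623 -0.018 -0.782
outer loop
vertex -0.173 -1.583 3.495
vertex -1.15 -3.11 2.751
vertex -0.841 -0.887 2.947
endloop
endfacet
facet normal 0.499 0.779 0.380
outer loop
vertex -0.841 -0.887 2.947
vertex -1.481 -1.546 5.138
vertex -0.173 -1.583 3.495
endloop
endfacet
facet normal 0.603 -0.626 0.494
outer loop
vertex -0.173 -1.583 3.495
vertex -2.459 -3.073 4.393
vertex -1.15 -3.11 2.751
endloop
endfacet
facet normal 0.603 -0.627 0.494
outer loop
vertex -1.481 -1.546 5.138
vertex -2.459 -3.073 4.393
vertex -0.173 -1.583 3.495
endloop
endfacet

endsolid


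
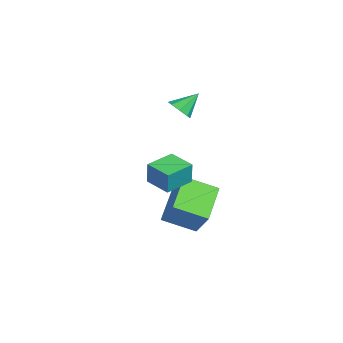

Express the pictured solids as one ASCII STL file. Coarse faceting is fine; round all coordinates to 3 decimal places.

solid 
facet normal -0.876 -0.461 0.142
outer loop
vertex 3.088 -4.245 1.727
vertex 2.426 -2.941 1.874
vertex 2.88 -4.216 0.536
endloop
endfacet
facet normal 0.450 -0.887 -0.100
outer loop
vertex 4.054 -3.599 0.346
vertex 3.088 -4.245 1.727
vertex 2.88 -4.216 0.536
endloop
endfacet
facet normal -0.876 -0.461 0.142
outer loop
vertex 2.88 -4.216 0.536
vertex 2.426 -2.941 1.874
vertex 2.218 -2.912 0.682
endloop
endfacet
facet normal -0.172 0.023 -0.985
outer loop
vertex 2.218 -2.912 0.682
vertex 4.054 -3.599 0.346
vertex 2.88 -4.216 0.536
endloop
endfacet
facet normal 0.172 -0.024 0.985
outer loop
vertex 3.088 -4.245 1.727
vertex 3.6 -2.324 1.684
vertex 2.426 -2.941 1.874
endloop
endfacet
facet normal 0.450 -0.887 -0.100
outer loop
vertex 4.262 -3.628 1.538
vertex 3.088 -4.245 1.727
vertex 4.054 -3.599 0.346
endloop
endfacet
facet normal 0.171 -0.024 0.985
outer loop
vertex 4.262 -3.628 1.538
vertex 3.6 -2.324 1.684
vertex 3.088 -4.245 1.727
endloop
endfacet
facet normal -0.450 0.887 0.100
outer loop
vertex 2.426 -2.941 1.874
vertex 3.6 -2.324 1.684
vertex 2.218 -2.912 0.682
endloop
endfacet
facet normal -0.171 0.024 -0.985
outer loop
vertex 3.392 -2.295 0.493
vertex 4.054 -3.599 0.346
vertex 2.218 -2.912 0.682
endloop
endfacet
facet normal -0.450 0.887 0.100
outer loop
vertex 2.218 -2.912 0.682
vertex 3.6 -2.324 1.684
vertex 3.392 -2.295 0.493
endloop
endfacet
facet normal 0.876 0.461 -0.142
outer loop
vertex 3.392 -2.295 0.493
vertex 4.262 -3.628 1.538
vertex 4.054 -3.599 0.346
endloop
endfacet
facet normal 0.876 0.461 -0.142
outer loop
vertex 3.6 -2.324 1.684
vertex 4.262 -3.628 1.538
vertex 3.392 -2.295 0.493
endloop
endfacet
facet normal -0.578 -0.178 -0.797
outer loop
vertex 2.302 -3.423 -2.423
vertex 0.672 -2.421 -1.465
vertex 2.821 -1.891 -3.142
endloop
endfacet
facet normal 0.762 -0.468 -0.447
outer loop
vertex 3.768 -1.599 -1.835
vertex 2.302 -3.423 -2.423
vertex 2.821 -1.891 -3.142
endloop
endfacet
facet normal -0.578 -0.178 -0.797
outer loop
vertex 2.821 -1.891 -3.142
vertex 0.672 -2.421 -1.465
vertex 1.191 -0.889 -2.184
endloop
endfacet
facet normal 0.293 0.865 -0.406
outer loop
vertex 1.191 -0.889 -2.184
vertex 3.768 -1.599 -1.835
vertex 2.821 -1.891 -3.142
endloop
endfacet
facet normal -0.293 -0.865 0.406
outer loop
vertex 2.302 -3.423 -2.423
vertex 1.619 -2.129 -0.158
vertex 0.672 -2.421 -1.465
endloop
endfacet
facet normal 0.762 -0.468 -0.447
outer loop
vertex 3.249 -3.131 -1.116
vertex 2.302 -3.423 -2.423
vertex 3.768 -1.599 -1.835
endloop
endfacet
facet normal -0.293 -0.865 0.406
outer loop
vertex 3.249 -3.131 -1.116
vertex 1.619 -2.129 -0.158
vertex 2.302 -3.423 -2.423
endloop
endfacet
facet normal -0.762 0.468 0.447
outer loop
vertex 0.672 -2.421 -1.465
vertex 1.619 -2.129 -0.158
vertex 1.191 -0.889 -2.184
endloop
endfacet
facet normal 0.293 0.865 -0.406
outer loop
vertex 2.138 -0.597 -0.877
vertex 3.768 -1.599 -1.835
vertex 1.191 -0.889 -2.184
endloop
endfacet
facet normal -0.762 0.468 0.447
outer loop
vertex 1.191 -0.889 -2.184
vertex 1.619 -2.129 -0.158
vertex 2.138 -0.597 -0.877
endloop
endfacet
facet normal 0.578 0.178 0.797
outer loop
vertex 2.138 -0.597 -0.877
vertex 3.249 -3.131 -1.116
vertex 3.768 -1.599 -1.835
endloop
endfacet
facet normal 0.578 0.178 0.797
outer loop
vertex 1.619 -2.129 -0.158
vertex 3.249 -3.131 -1.116
vertex 2.138 -0.597 -0.877
endloop
endfacet
facet normal 0.123 -0.744 -0.656
outer loop
vertex -2.189 -1.241 2.235
vertex -2.825 -1.083 1.937
vertex -2.145 -0.874 1.827
endloop
endfacet
facet normal 0.838 0.358 0.413
outer loop
vertex -2.189 -1.241 2.235
vertex -2.145 -0.874 1.827
vertex -2.995 -0.057 2.843
endloop
endfacet
facet normal 0.122 -0.744 -0.657
outer loop
vertex -2.145 -0.874 1.827
vertex -2.825 -1.083 1.937
vertex -2.499 -0.628 1.483
endloop
endfacet
facet normal 0.629 0.772 -0.095
outer loop
vertex -2.145 -0.874 1.827
vertex -2.499 -0.628 1.483
vertex -2.995 -0.057 2.843
endloop
endfacet
facet normal 0.124 -0.744 -0.657
outer loop
vertex -2.499 -0.628 1.483
vertex -2.825 -1.083 1.937
vertex -3.044 -0.65 1.405
endloop
endfacet
facet normal 0.017 0.924 -0.382
outer loop
vertex -2.499 -0.628 1.483
vertex -3.044 -0.65 1.405
vertex -2.995 -0.057 2.843
endloop
endfacet
facet normal 0.124 -0.744 -0.657
outer loop
vertex -3.044 -0.65 1.405
vertex -2.825 -1.083 1.937
vertex -3.461 -0.925 1.638
endloop
endfacet
facet normal -0.632 0.724 -0.277
outer loop
vertex -3.044 -0.65 1.405
vertex -3.461 -0.925 1.638
vertex -2.995 -0.057 2.843
endloop
endfacet
facet normal 0.124 -0.743 -0.657
outer loop
vertex -3.461 -0.925 1.638
vertex -2.825 -1.083 1.937
vertex -3.505 -1.293 2.046
endloop
endfacet
facet normal -0.945 0.288 0.158
outer loop
vertex -3.461 -0.925 1.638
vertex -3.505 -1.293 2.046
vertex -2.995 -0.057 2.843
endloop
endfacet
facet normal 0.124 -0.743 -0.657
outer loop
vertex -3.505 -1.293 2.046
vertex -2.825 -1.083 1.937
vertex -3.151 -1.538 2.39
endloop
endfacet
facet normal -0.735 -0.126 0.666
outer loop
vertex -3.505 -1.293 2.046
vertex -3.151 -1.538 2.39
vertex -2.995 -0.057 2.843
endloop
endfacet
facet normal 0.123 -0.743 -0.658
outer loop
vertex -3.151 -1.538 2.39
vertex -2.825 -1.083 1.937
vertex -2.606 -1.517 2.468
endloop
endfacet
facet normal -0.126 -0.278 0.952
outer loop
vertex -3.151 -1.538 2.39
vertex -2.606 -1.517 2.468
vertex -2.995 -0.057 2.843
endloop
endfacet
facet normal 0.124 -0.743 -0.658
outer loop
vertex -2.606 -1.517 2.468
vertex -2.825 -1.083 1.937
vertex -2.189 -1.241 2.235
endloop
endfacet
facet normal 0.525 -0.078 0.848
outer loop
vertex -2.606 -1.517 2.468
vertex -2.189 -1.241 2.235
vertex -2.995 -0.057 2.843
endloop
endfacet

endsolid
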